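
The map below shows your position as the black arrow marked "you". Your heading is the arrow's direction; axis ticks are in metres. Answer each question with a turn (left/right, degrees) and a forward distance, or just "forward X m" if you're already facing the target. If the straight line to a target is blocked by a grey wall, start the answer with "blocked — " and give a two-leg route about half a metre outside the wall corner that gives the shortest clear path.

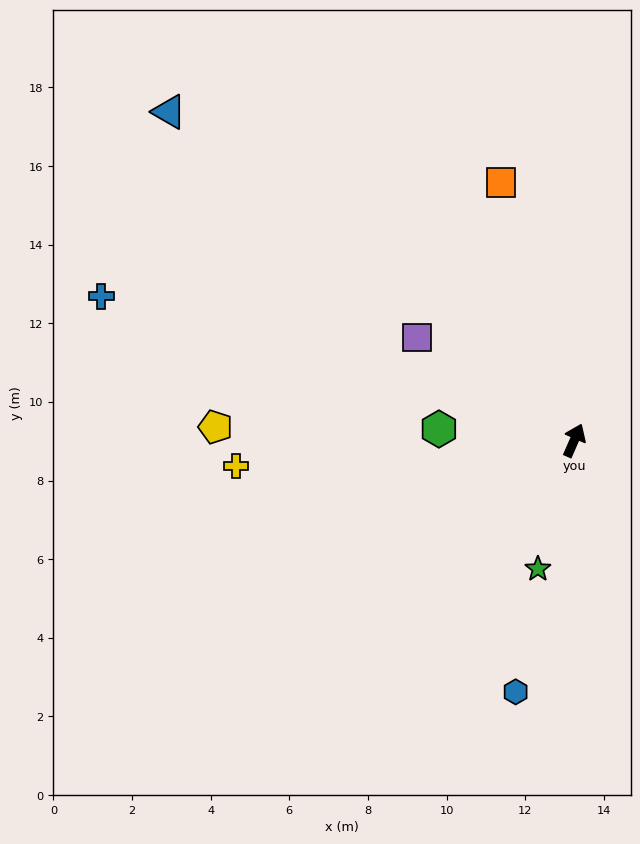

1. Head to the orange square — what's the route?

turn left 40°, forward 6.8 m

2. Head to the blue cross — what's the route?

turn left 97°, forward 12.6 m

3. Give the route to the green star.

turn right 172°, forward 3.4 m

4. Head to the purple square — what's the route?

turn left 80°, forward 4.8 m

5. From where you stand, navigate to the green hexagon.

turn left 109°, forward 3.5 m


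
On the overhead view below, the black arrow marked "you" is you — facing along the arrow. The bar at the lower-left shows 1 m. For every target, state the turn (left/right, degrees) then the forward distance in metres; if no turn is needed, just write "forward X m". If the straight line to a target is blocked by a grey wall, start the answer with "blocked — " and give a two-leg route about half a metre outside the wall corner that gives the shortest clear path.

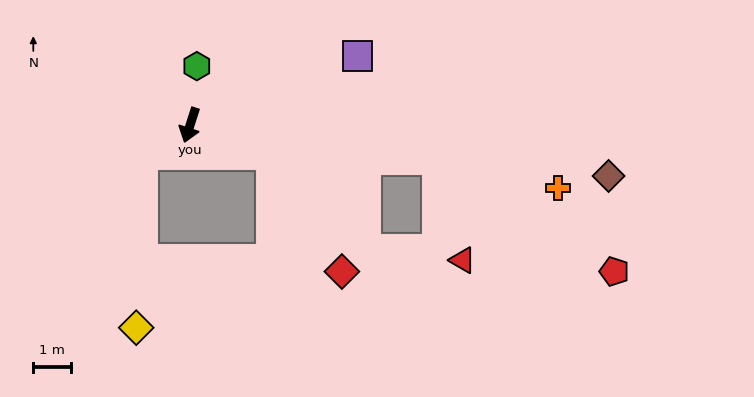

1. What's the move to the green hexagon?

turn right 169°, forward 1.6 m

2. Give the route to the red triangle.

blocked — turn left 100°, forward 6.6 m, then turn right 68°, forward 2.8 m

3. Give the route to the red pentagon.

blocked — turn left 100°, forward 6.6 m, then turn right 25°, forward 5.6 m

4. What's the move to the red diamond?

blocked — turn left 89°, forward 2.3 m, then turn right 40°, forward 3.6 m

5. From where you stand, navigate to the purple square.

turn left 130°, forward 4.8 m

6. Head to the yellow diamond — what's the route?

blocked — turn right 41°, forward 1.5 m, then turn left 57°, forward 4.6 m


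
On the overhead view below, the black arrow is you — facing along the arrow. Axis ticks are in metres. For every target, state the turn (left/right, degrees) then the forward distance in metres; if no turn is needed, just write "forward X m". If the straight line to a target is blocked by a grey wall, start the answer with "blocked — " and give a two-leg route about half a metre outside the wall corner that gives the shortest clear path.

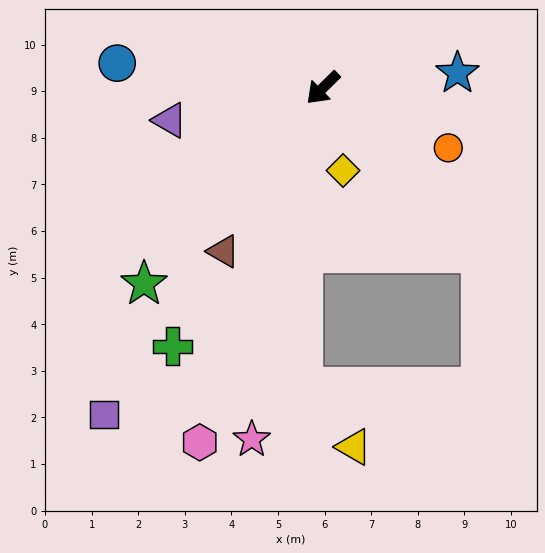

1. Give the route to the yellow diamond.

turn left 59°, forward 1.8 m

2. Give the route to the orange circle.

turn left 110°, forward 3.0 m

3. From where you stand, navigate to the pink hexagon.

turn left 26°, forward 8.1 m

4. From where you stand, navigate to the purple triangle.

turn right 33°, forward 3.4 m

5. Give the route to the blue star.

turn left 142°, forward 2.9 m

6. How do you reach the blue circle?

turn right 51°, forward 4.4 m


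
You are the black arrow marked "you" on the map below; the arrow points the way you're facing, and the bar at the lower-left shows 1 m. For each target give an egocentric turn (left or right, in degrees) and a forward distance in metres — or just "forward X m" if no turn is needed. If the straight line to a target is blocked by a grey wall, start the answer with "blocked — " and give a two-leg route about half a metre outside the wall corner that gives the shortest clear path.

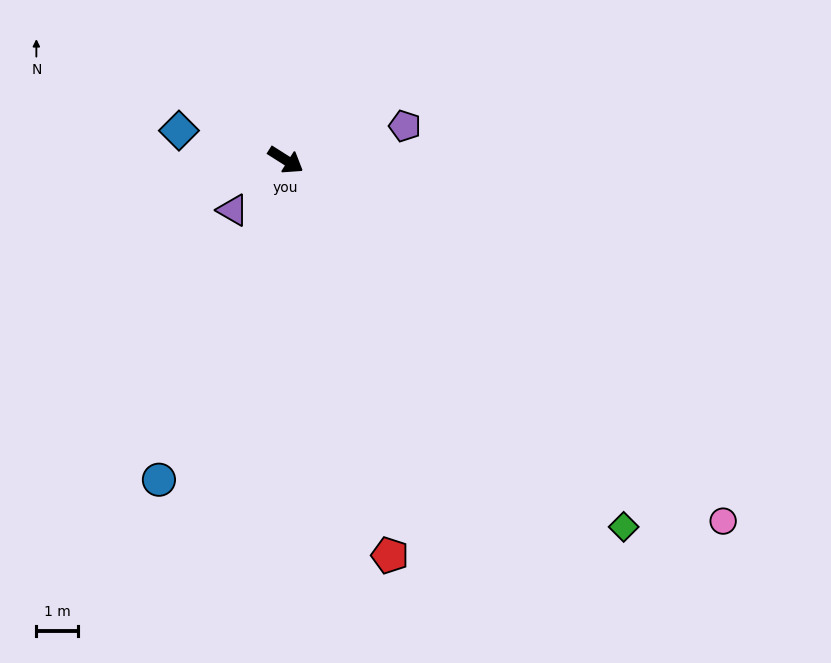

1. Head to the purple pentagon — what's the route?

turn left 48°, forward 2.9 m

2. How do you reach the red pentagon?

turn right 43°, forward 9.7 m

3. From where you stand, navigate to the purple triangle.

turn right 104°, forward 1.7 m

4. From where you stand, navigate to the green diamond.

turn right 15°, forward 11.9 m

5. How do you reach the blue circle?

turn right 79°, forward 8.2 m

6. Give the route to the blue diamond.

turn right 163°, forward 2.6 m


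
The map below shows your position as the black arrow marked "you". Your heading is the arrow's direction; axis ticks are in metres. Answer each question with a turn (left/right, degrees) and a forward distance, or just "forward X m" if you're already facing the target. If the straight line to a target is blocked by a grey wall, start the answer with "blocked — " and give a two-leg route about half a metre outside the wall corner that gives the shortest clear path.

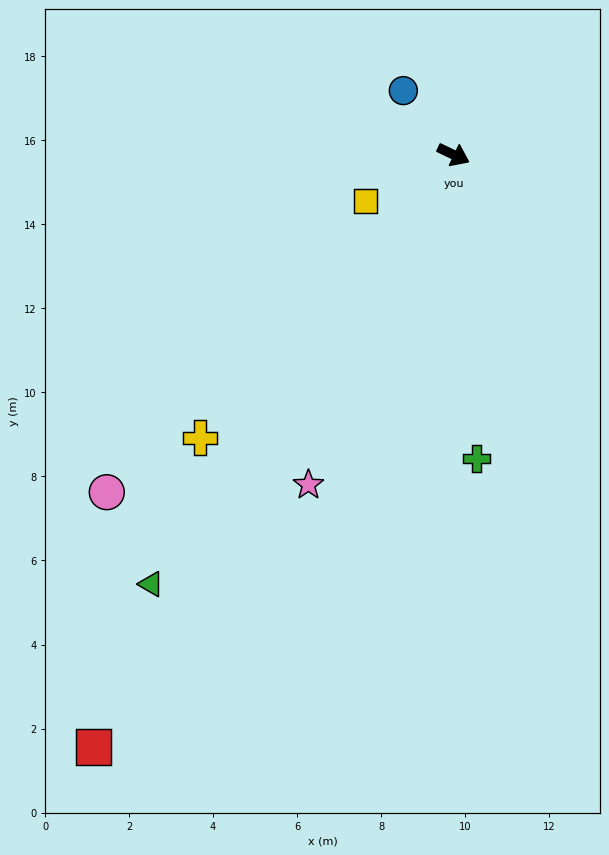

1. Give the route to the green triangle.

turn right 100°, forward 12.5 m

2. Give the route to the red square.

turn right 96°, forward 16.5 m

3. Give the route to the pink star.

turn right 88°, forward 8.6 m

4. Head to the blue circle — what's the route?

turn left 153°, forward 1.9 m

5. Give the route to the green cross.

turn right 60°, forward 7.3 m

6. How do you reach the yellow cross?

turn right 106°, forward 9.0 m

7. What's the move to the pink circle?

turn right 110°, forward 11.5 m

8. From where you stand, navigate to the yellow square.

turn right 127°, forward 2.4 m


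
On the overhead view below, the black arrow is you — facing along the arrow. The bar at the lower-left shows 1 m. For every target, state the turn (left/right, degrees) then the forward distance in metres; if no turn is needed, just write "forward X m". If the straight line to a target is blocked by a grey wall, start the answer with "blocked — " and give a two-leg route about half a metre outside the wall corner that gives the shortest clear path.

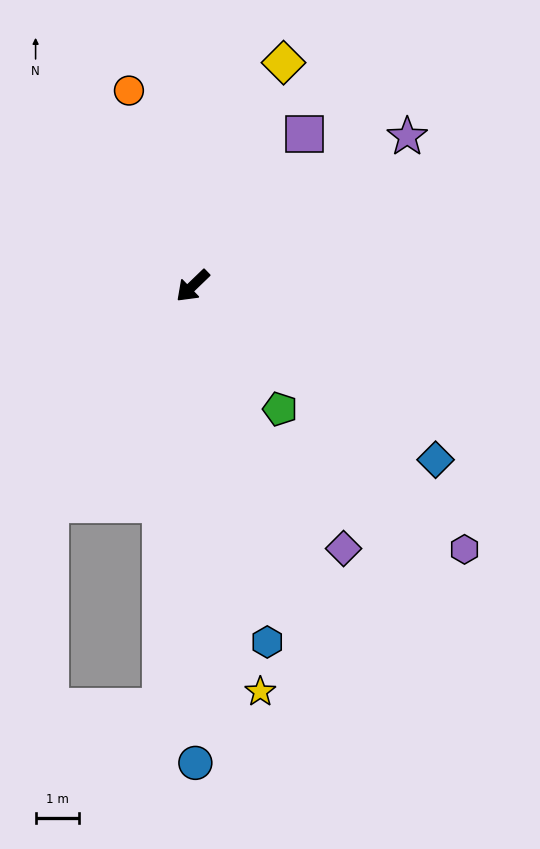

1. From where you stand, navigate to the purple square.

turn right 170°, forward 4.3 m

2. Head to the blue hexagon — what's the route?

turn left 58°, forward 8.4 m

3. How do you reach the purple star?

turn left 171°, forward 6.0 m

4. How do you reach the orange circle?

turn right 116°, forward 4.7 m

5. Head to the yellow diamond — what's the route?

turn right 156°, forward 5.5 m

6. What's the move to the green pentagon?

turn left 81°, forward 3.5 m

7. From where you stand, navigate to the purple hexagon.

turn left 92°, forward 8.7 m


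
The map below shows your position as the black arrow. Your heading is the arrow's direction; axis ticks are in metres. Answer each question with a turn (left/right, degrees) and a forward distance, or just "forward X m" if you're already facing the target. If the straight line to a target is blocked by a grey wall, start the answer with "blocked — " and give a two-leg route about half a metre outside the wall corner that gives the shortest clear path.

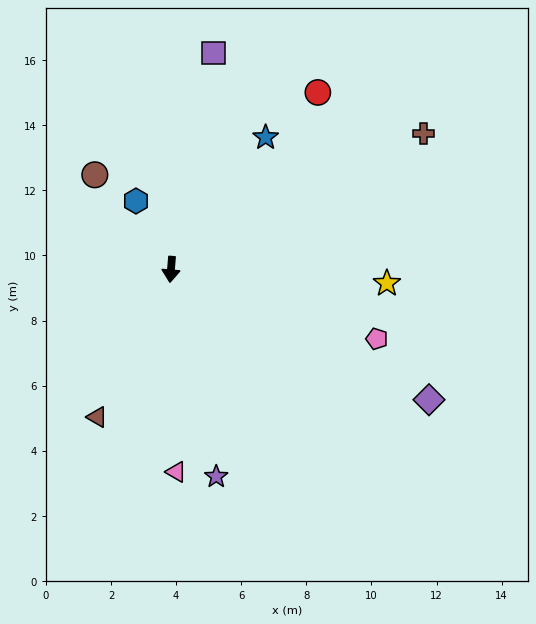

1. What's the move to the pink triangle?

turn left 6°, forward 6.2 m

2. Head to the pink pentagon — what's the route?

turn left 76°, forward 6.7 m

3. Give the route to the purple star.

turn left 17°, forward 6.5 m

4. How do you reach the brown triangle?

turn right 22°, forward 5.1 m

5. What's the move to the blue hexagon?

turn right 148°, forward 2.4 m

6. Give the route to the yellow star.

turn left 91°, forward 6.6 m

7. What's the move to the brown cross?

turn left 123°, forward 8.8 m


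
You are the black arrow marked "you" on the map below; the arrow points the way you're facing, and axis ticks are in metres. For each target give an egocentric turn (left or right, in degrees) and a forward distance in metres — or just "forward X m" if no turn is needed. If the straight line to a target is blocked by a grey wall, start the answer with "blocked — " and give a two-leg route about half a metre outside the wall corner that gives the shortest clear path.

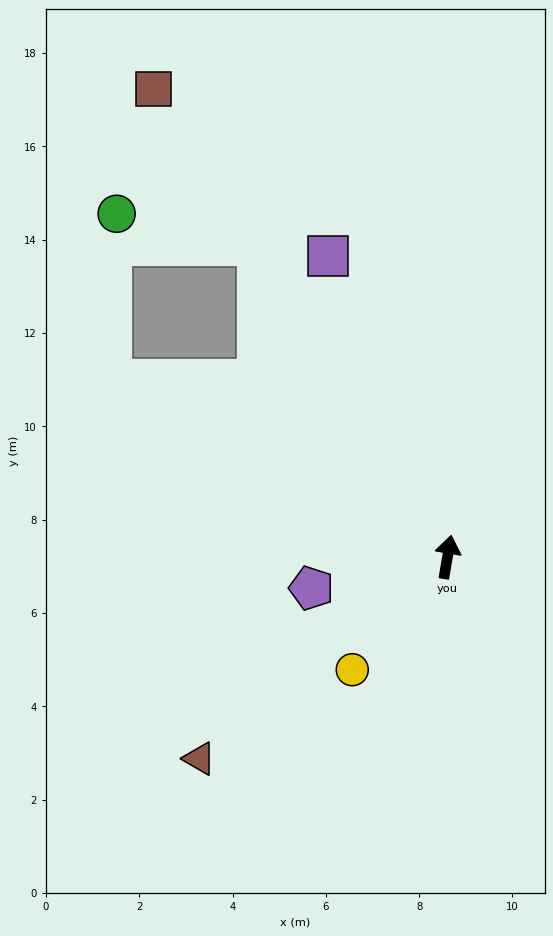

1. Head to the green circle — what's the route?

blocked — turn left 41°, forward 7.8 m, then turn left 46°, forward 3.1 m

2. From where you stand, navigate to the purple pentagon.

turn left 113°, forward 3.0 m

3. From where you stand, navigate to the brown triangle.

turn left 139°, forward 6.9 m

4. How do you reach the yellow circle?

turn left 150°, forward 3.2 m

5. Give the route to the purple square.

turn left 31°, forward 6.9 m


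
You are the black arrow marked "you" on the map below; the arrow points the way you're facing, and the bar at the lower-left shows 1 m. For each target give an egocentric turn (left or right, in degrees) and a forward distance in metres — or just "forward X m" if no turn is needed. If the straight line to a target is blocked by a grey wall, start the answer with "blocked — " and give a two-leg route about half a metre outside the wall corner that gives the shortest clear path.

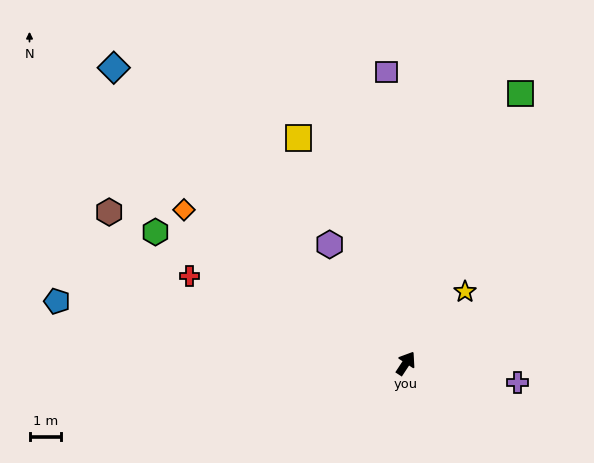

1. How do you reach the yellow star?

turn right 6°, forward 2.9 m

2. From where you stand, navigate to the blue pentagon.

turn left 113°, forward 11.1 m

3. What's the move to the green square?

turn left 10°, forward 9.2 m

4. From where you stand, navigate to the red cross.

turn left 101°, forward 7.3 m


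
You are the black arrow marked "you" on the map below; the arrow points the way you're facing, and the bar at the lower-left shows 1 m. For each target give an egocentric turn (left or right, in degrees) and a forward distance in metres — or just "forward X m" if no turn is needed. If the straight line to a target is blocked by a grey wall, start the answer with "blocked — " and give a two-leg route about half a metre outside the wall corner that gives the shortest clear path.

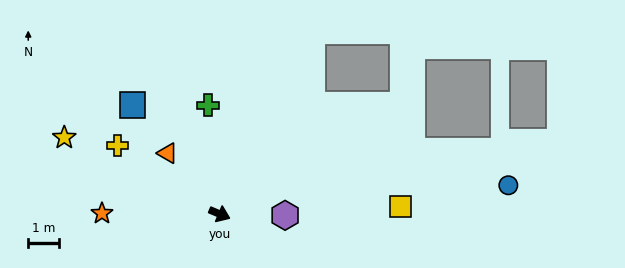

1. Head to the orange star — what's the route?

turn right 157°, forward 3.8 m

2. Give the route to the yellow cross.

turn left 169°, forward 4.0 m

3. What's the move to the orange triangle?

turn left 153°, forward 2.6 m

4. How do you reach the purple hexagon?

turn left 22°, forward 2.1 m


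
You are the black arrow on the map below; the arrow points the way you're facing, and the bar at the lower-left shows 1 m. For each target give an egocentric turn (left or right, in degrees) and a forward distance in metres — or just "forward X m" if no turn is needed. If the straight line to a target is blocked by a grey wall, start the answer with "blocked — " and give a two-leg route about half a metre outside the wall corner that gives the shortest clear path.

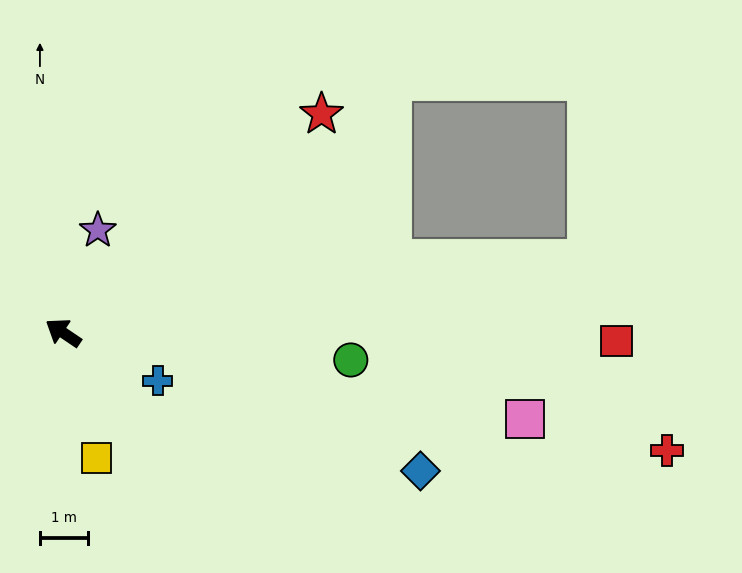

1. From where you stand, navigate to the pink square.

turn right 157°, forward 9.7 m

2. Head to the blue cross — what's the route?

turn right 173°, forward 2.2 m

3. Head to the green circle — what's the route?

turn right 151°, forward 6.0 m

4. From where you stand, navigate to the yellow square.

turn left 139°, forward 2.7 m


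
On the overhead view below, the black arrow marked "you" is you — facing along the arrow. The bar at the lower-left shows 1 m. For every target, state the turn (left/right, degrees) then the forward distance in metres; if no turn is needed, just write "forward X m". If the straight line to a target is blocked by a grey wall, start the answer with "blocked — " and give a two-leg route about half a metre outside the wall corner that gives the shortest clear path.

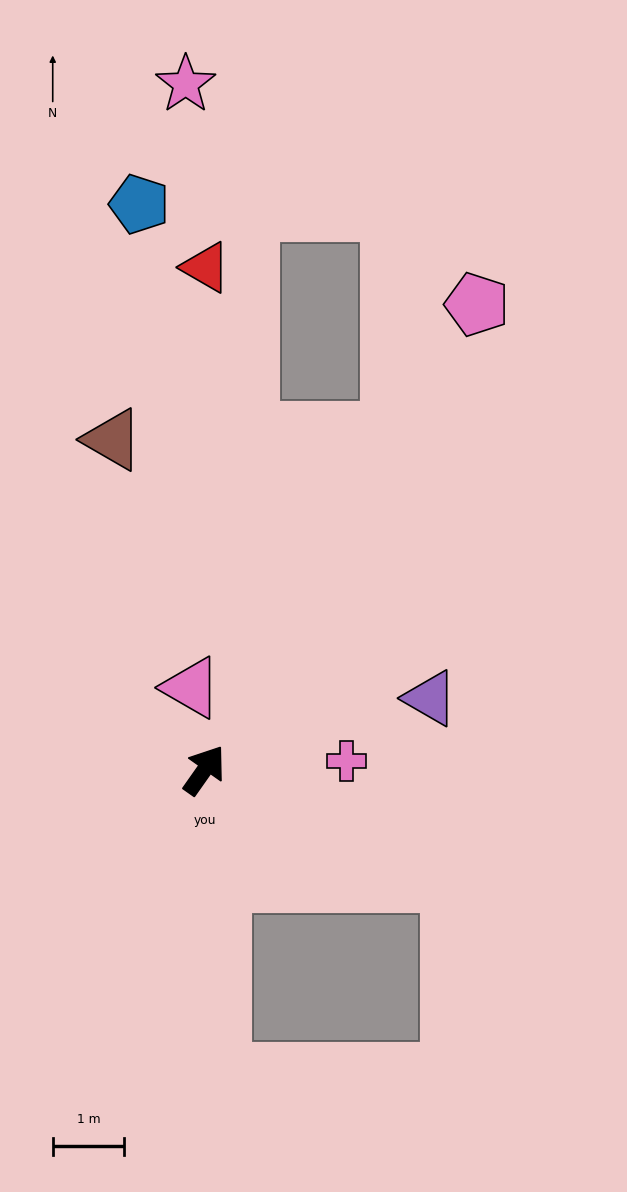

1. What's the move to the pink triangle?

turn left 44°, forward 1.2 m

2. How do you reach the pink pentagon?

turn left 5°, forward 7.5 m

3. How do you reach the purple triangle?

turn right 37°, forward 3.3 m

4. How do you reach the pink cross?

turn right 51°, forward 2.0 m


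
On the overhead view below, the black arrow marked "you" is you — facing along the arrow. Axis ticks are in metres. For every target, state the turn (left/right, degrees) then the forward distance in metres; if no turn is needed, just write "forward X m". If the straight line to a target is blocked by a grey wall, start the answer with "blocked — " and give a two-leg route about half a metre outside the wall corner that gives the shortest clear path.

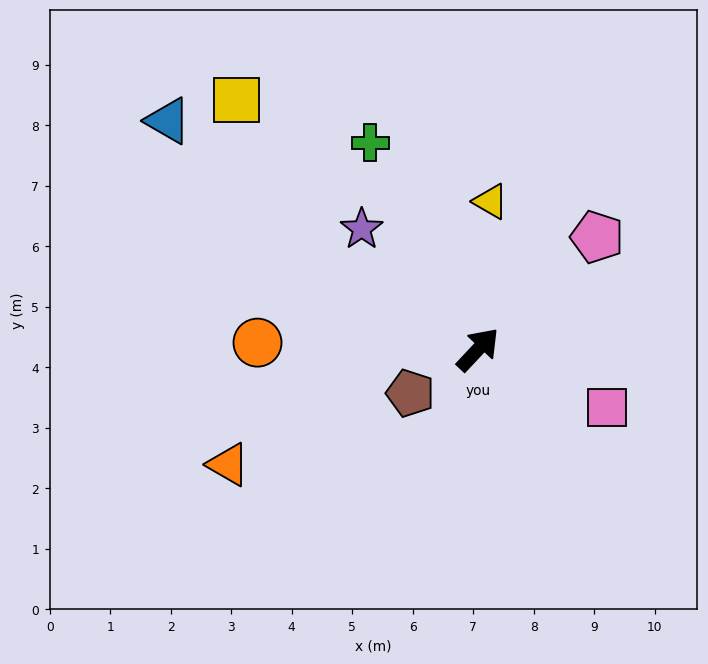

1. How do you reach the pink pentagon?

turn right 4°, forward 2.7 m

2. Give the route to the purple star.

turn left 87°, forward 2.8 m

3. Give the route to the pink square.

turn right 71°, forward 2.3 m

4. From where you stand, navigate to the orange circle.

turn left 131°, forward 3.6 m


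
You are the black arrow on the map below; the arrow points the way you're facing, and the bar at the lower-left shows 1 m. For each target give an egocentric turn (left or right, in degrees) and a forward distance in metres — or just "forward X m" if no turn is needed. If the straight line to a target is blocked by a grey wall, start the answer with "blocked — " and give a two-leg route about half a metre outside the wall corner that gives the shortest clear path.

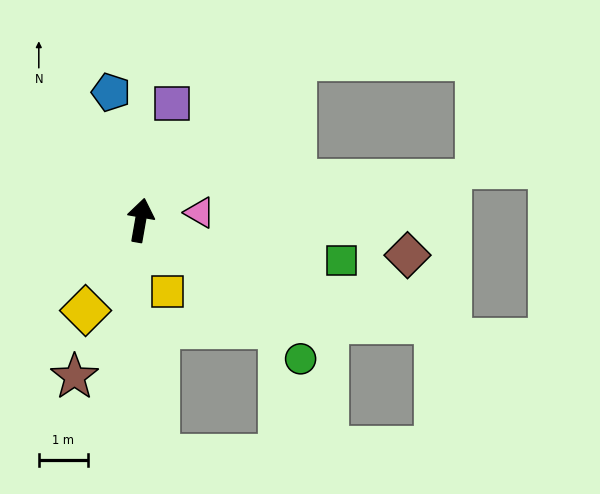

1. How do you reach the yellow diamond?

turn left 159°, forward 2.1 m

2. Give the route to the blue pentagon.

turn left 23°, forward 2.7 m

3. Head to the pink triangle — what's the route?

turn right 73°, forward 1.2 m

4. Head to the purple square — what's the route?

turn right 5°, forward 2.5 m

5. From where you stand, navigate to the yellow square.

turn right 149°, forward 1.5 m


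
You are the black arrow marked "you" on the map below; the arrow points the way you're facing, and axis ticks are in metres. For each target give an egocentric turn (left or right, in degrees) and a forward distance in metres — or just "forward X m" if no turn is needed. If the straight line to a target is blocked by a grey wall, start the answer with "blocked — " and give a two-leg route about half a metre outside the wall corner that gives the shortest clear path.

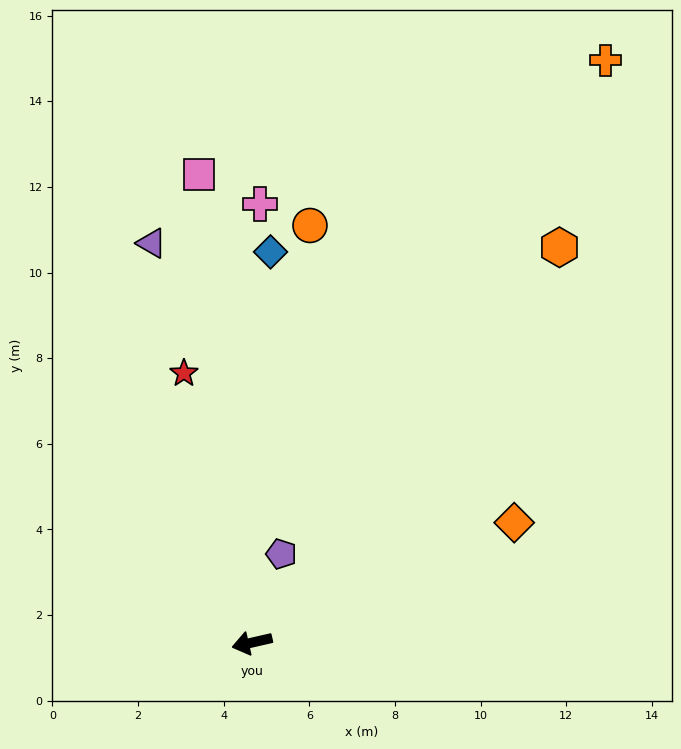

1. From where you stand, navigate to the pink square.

turn right 96°, forward 11.0 m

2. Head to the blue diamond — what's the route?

turn right 106°, forward 9.1 m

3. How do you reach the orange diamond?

turn right 168°, forward 6.7 m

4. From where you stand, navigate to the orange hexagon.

turn right 141°, forward 11.7 m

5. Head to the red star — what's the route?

turn right 89°, forward 6.5 m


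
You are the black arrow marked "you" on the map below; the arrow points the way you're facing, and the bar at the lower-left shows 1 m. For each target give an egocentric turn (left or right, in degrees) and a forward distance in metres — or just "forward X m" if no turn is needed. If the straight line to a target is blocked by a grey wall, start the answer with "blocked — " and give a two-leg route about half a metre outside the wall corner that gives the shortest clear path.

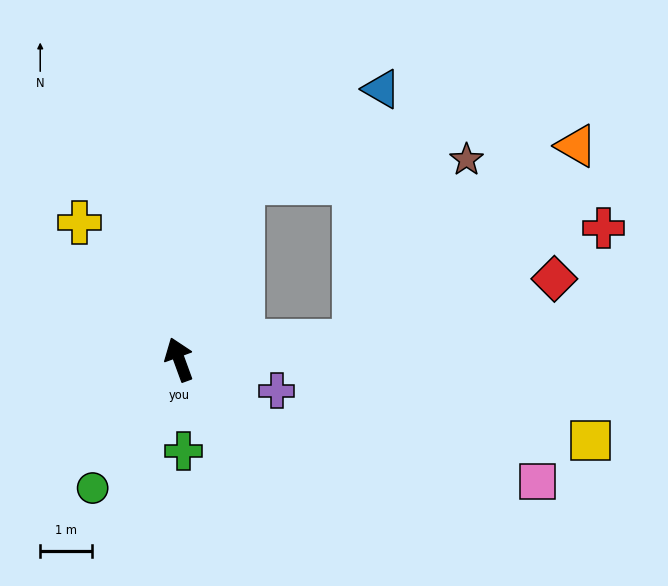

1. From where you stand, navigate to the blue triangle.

blocked — turn right 40°, forward 3.6 m, then turn right 36°, forward 3.2 m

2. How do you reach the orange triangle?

blocked — turn right 104°, forward 3.4 m, then turn left 35°, forward 5.7 m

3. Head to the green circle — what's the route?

turn left 126°, forward 3.0 m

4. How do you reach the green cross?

turn left 163°, forward 1.8 m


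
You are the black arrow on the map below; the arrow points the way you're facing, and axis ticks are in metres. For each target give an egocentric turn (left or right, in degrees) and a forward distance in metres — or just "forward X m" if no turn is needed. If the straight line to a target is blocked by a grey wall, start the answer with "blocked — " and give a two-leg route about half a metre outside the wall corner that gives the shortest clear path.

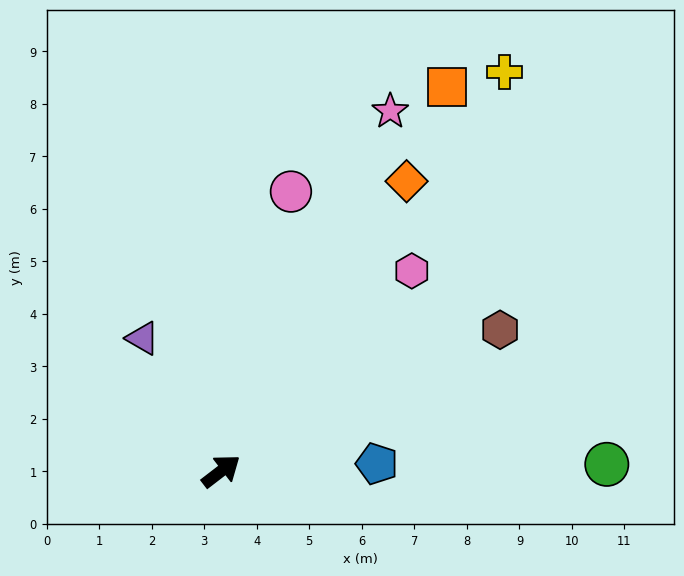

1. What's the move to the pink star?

turn left 27°, forward 7.6 m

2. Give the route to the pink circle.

turn left 38°, forward 5.5 m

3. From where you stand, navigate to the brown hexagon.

turn right 11°, forward 6.0 m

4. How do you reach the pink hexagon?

turn left 9°, forward 5.3 m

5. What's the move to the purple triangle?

turn left 83°, forward 2.9 m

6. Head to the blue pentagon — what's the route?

turn right 35°, forward 3.0 m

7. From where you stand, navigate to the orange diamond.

turn left 20°, forward 6.6 m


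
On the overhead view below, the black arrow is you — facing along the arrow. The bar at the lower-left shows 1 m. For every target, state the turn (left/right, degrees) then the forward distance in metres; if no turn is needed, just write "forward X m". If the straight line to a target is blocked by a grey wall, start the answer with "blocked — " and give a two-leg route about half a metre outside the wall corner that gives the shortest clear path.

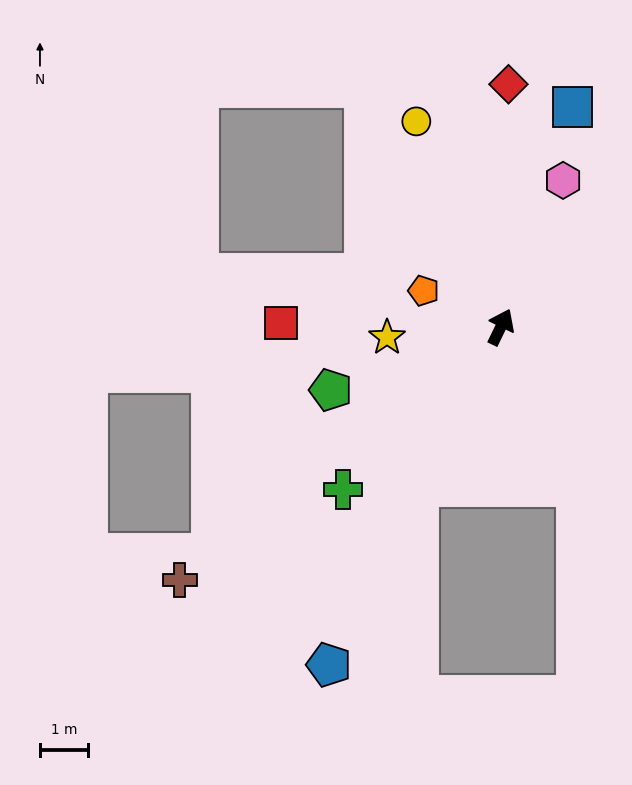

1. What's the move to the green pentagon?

turn left 136°, forward 3.7 m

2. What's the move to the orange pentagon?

turn left 91°, forward 1.8 m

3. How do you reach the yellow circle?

turn left 48°, forward 4.6 m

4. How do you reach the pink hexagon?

turn left 3°, forward 3.3 m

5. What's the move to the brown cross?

turn left 154°, forward 8.4 m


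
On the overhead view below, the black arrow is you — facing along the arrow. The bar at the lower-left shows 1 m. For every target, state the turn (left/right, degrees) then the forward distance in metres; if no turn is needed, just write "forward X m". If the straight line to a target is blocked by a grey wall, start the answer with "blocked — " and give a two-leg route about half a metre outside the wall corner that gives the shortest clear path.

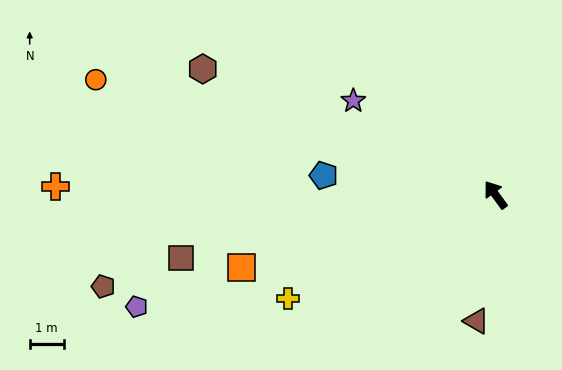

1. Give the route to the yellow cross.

turn left 81°, forward 6.8 m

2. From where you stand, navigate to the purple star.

turn left 21°, forward 5.0 m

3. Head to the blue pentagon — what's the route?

turn left 48°, forward 5.1 m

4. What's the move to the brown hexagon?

turn left 31°, forward 9.4 m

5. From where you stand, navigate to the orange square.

turn left 70°, forward 7.8 m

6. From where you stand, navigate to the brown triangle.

turn left 135°, forward 3.8 m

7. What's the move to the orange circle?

turn left 38°, forward 12.3 m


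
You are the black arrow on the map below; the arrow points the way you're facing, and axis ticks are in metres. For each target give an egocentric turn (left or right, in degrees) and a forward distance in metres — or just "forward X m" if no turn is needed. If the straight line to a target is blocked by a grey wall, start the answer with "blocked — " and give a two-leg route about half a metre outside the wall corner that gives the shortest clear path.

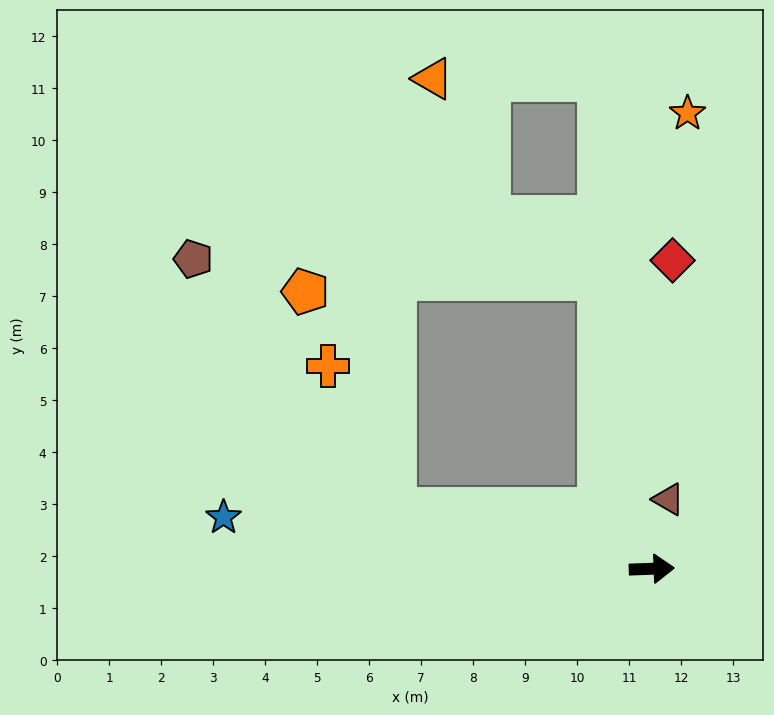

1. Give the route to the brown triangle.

turn left 74°, forward 1.4 m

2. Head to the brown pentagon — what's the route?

blocked — turn left 165°, forward 5.1 m, then turn right 38°, forward 6.2 m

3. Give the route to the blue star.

turn left 171°, forward 8.3 m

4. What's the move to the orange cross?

blocked — turn left 165°, forward 5.1 m, then turn right 52°, forward 3.0 m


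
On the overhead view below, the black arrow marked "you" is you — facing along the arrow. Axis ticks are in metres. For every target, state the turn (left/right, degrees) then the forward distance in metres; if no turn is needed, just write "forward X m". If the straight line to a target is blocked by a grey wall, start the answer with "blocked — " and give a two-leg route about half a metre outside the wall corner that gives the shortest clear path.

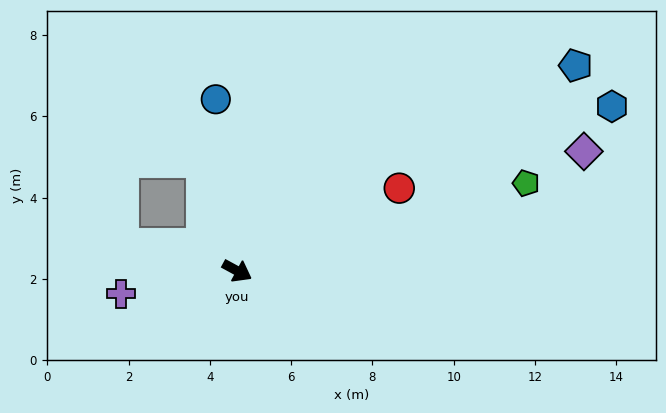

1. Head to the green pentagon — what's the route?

turn left 45°, forward 7.4 m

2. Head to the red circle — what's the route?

turn left 56°, forward 4.5 m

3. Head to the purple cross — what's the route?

turn right 140°, forward 2.9 m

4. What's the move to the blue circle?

turn left 126°, forward 4.3 m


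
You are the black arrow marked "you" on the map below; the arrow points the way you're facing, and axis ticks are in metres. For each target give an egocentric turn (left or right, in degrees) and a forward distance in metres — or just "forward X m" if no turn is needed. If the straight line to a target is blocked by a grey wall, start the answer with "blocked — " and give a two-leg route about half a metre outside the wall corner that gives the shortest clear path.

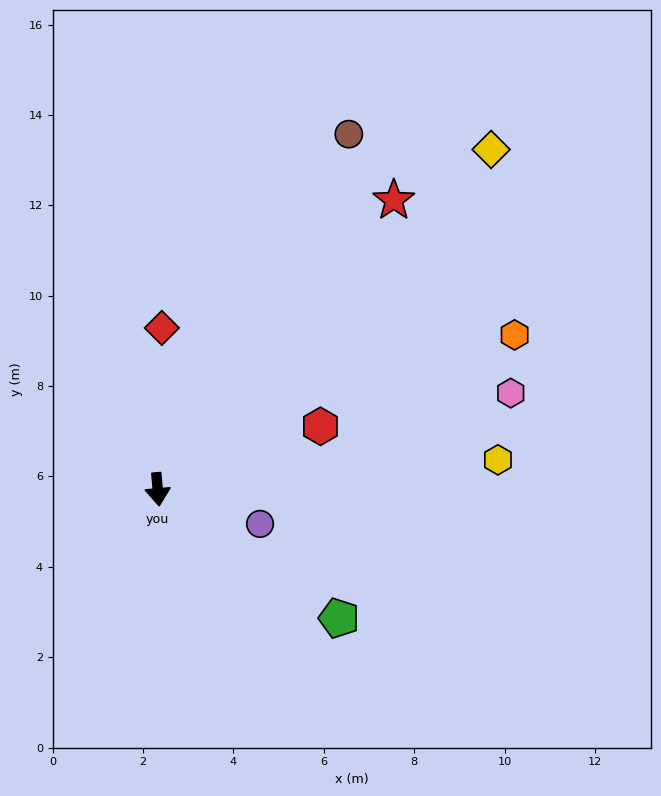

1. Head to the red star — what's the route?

turn left 136°, forward 8.3 m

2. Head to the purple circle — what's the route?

turn left 66°, forward 2.4 m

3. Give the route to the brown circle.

turn left 147°, forward 8.9 m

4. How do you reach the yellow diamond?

turn left 131°, forward 10.5 m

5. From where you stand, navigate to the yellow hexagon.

turn left 90°, forward 7.6 m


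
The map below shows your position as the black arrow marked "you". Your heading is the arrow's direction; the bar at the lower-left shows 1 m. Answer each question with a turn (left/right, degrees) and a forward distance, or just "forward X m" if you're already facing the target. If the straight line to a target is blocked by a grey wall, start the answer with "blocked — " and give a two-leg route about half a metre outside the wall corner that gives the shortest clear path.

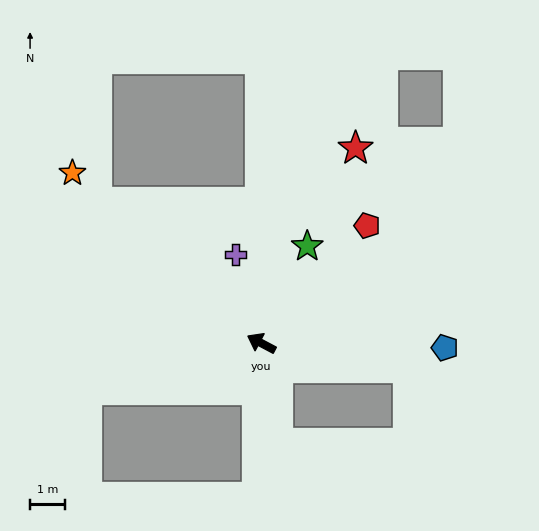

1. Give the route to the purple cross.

turn right 46°, forward 2.6 m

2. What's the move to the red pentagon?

turn right 104°, forward 4.5 m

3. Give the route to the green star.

turn right 87°, forward 3.0 m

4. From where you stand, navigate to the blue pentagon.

turn right 154°, forward 5.2 m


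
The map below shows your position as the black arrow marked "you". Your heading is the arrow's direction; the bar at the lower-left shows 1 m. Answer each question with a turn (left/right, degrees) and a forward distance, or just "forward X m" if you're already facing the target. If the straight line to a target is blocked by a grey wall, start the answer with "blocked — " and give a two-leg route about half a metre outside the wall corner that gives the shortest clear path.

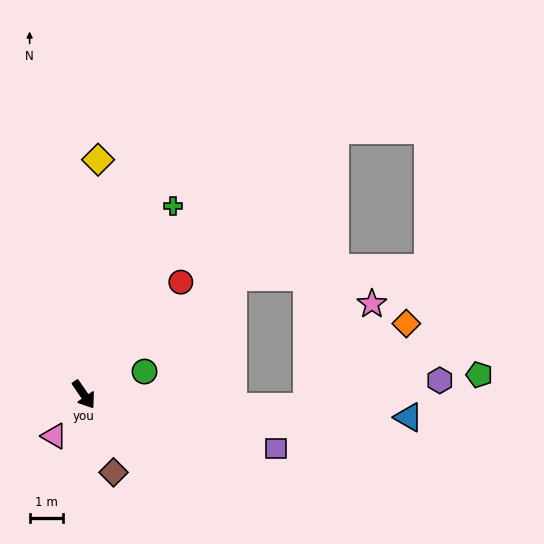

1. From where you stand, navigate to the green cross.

turn left 120°, forward 6.2 m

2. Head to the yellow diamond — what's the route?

turn left 142°, forward 7.0 m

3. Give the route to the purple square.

turn left 40°, forward 6.0 m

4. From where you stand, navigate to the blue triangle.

turn left 51°, forward 9.7 m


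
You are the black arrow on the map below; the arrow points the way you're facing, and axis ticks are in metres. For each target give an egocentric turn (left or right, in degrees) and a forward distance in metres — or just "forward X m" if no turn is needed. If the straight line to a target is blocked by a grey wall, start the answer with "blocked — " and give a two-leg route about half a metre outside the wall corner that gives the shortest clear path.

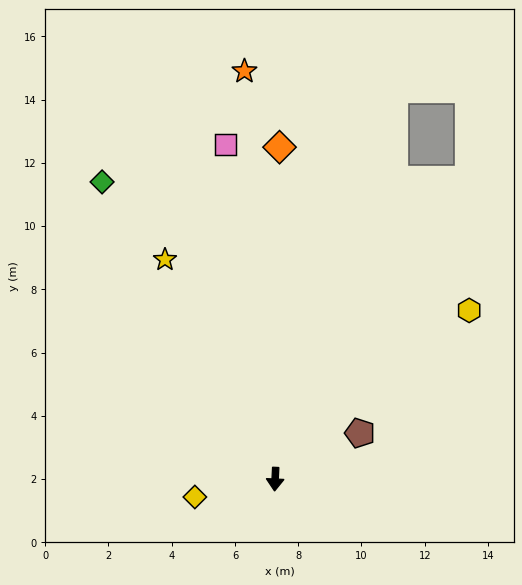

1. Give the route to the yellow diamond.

turn right 75°, forward 2.6 m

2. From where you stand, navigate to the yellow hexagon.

turn left 134°, forward 8.1 m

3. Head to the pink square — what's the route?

turn right 169°, forward 10.7 m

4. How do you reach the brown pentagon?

turn left 121°, forward 3.1 m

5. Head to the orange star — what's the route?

turn right 173°, forward 12.9 m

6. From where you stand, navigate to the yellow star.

turn right 151°, forward 7.8 m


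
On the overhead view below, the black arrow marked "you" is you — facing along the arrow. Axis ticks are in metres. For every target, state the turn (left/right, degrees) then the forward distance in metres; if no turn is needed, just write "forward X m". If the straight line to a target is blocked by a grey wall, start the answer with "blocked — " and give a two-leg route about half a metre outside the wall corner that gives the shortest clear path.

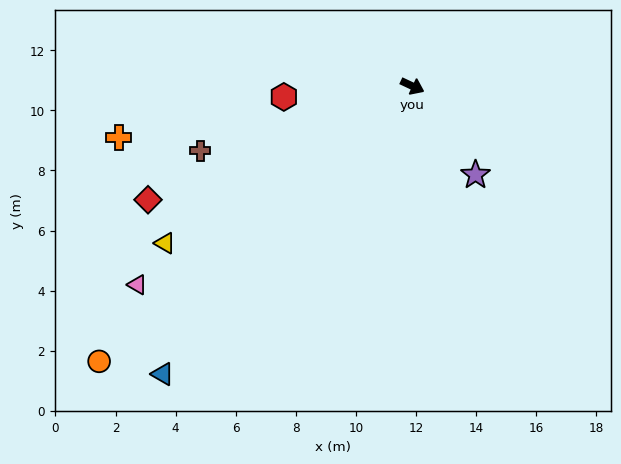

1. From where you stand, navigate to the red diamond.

turn right 132°, forward 9.6 m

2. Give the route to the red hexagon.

turn right 150°, forward 4.3 m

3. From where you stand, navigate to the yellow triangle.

turn right 122°, forward 9.8 m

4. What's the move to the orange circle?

turn right 114°, forward 13.9 m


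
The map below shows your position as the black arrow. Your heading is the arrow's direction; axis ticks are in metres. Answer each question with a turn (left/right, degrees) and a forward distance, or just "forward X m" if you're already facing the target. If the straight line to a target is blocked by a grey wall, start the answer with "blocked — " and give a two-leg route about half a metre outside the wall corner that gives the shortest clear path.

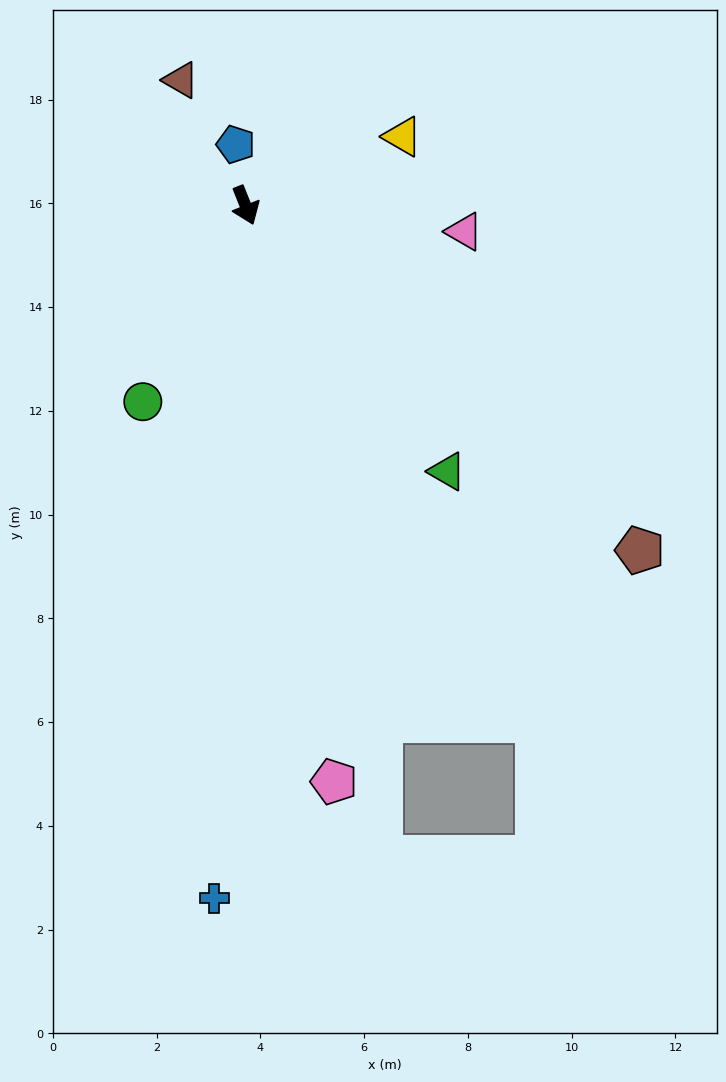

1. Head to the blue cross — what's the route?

turn right 24°, forward 13.4 m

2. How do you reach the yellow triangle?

turn left 92°, forward 3.3 m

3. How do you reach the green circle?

turn right 49°, forward 4.3 m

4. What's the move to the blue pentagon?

turn left 167°, forward 1.2 m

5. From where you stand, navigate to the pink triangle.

turn left 61°, forward 4.2 m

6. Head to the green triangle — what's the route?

turn left 15°, forward 6.4 m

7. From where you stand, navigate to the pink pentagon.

turn right 13°, forward 11.2 m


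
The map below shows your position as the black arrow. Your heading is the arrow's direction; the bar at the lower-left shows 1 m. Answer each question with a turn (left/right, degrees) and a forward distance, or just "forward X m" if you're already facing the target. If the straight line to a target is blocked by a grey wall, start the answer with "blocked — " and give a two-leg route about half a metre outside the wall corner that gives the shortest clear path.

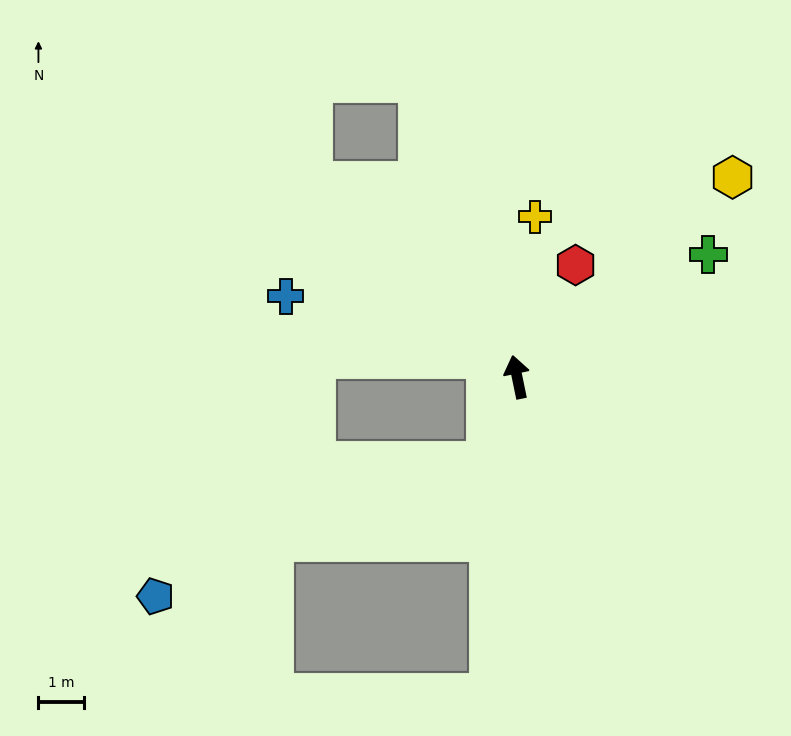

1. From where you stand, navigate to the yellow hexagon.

turn right 59°, forward 6.4 m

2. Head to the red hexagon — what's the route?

turn right 39°, forward 2.8 m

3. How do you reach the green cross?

turn right 69°, forward 5.0 m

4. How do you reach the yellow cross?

turn right 18°, forward 3.5 m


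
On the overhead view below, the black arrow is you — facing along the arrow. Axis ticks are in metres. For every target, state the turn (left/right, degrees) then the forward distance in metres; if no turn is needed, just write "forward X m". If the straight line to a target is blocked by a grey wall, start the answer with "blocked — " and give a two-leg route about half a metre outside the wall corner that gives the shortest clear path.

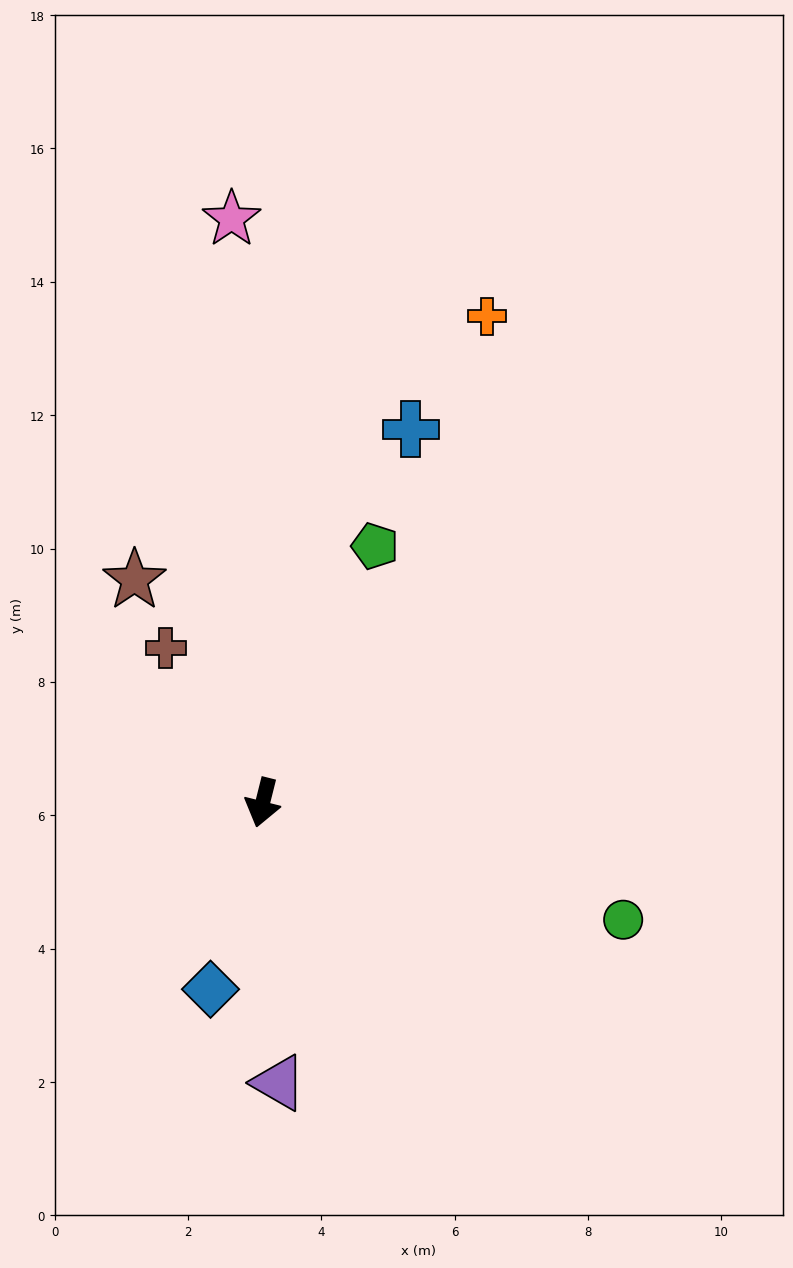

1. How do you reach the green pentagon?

turn left 170°, forward 4.2 m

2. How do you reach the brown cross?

turn right 134°, forward 2.7 m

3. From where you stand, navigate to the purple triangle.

turn left 17°, forward 4.2 m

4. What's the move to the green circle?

turn left 86°, forward 5.7 m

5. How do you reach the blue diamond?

forward 2.9 m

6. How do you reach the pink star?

turn right 163°, forward 8.8 m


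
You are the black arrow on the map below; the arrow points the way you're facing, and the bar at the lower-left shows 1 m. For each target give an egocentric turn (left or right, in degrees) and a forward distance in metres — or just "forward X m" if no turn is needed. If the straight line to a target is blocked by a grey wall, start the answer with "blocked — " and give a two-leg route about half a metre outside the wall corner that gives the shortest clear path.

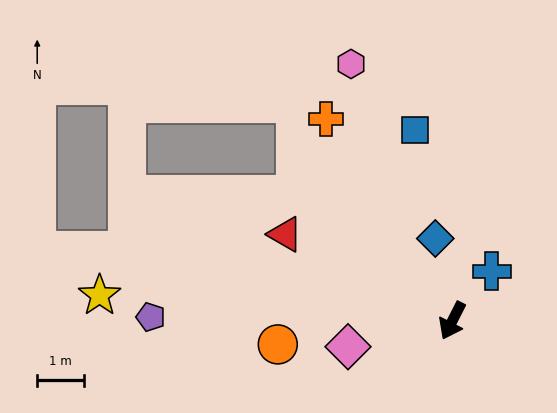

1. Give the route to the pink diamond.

turn right 49°, forward 2.3 m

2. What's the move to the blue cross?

turn left 168°, forward 1.4 m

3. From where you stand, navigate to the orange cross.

turn right 121°, forward 5.1 m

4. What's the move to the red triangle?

turn right 90°, forward 4.1 m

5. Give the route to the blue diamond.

turn right 141°, forward 1.8 m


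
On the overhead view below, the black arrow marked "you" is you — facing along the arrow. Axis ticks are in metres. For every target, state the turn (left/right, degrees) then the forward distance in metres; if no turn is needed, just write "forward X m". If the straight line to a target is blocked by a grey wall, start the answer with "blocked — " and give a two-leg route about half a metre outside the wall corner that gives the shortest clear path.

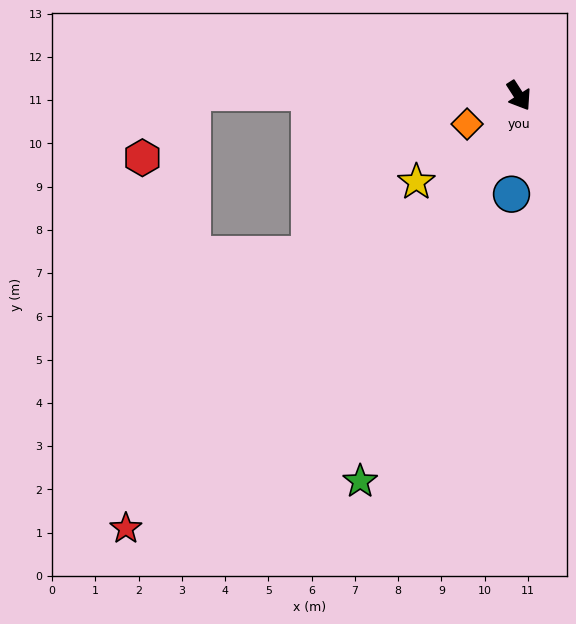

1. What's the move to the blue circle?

turn right 37°, forward 2.3 m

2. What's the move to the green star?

turn right 55°, forward 9.6 m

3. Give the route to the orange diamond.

turn right 94°, forward 1.4 m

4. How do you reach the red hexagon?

blocked — turn right 123°, forward 7.5 m, then turn left 52°, forward 1.9 m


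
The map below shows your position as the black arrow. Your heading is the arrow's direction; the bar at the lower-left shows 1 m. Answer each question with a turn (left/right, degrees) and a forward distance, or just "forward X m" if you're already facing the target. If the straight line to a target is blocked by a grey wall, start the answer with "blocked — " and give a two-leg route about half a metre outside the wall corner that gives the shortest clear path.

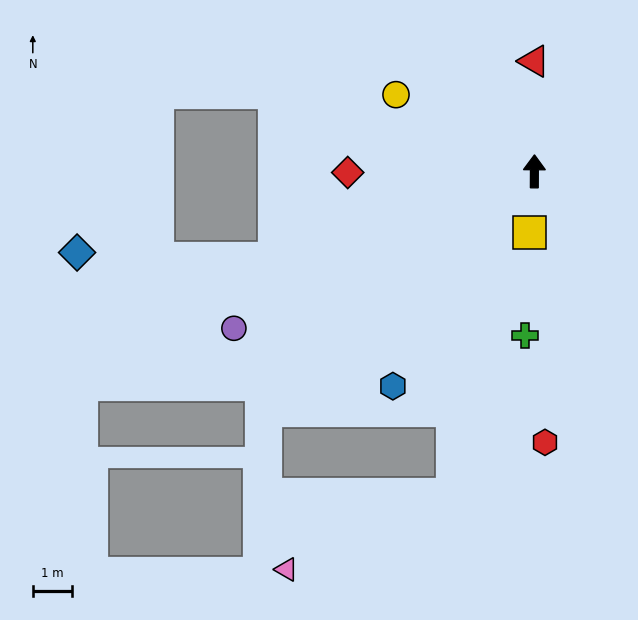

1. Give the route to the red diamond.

turn left 91°, forward 4.8 m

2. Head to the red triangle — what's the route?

forward 2.8 m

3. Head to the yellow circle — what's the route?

turn left 61°, forward 4.0 m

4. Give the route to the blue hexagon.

turn left 147°, forward 6.6 m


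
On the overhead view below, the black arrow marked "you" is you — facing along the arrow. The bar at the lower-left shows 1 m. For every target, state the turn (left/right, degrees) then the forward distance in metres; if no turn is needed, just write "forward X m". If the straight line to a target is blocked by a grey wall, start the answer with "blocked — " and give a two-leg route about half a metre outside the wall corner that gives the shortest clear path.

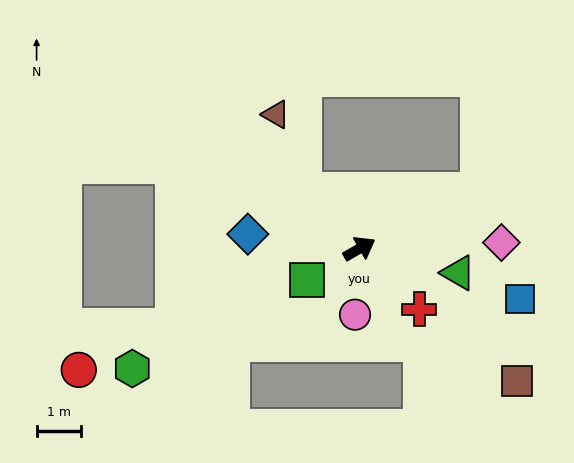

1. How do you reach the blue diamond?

turn left 143°, forward 2.5 m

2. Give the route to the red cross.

turn right 75°, forward 1.9 m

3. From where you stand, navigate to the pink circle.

turn right 124°, forward 1.5 m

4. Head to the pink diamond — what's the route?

turn right 27°, forward 3.2 m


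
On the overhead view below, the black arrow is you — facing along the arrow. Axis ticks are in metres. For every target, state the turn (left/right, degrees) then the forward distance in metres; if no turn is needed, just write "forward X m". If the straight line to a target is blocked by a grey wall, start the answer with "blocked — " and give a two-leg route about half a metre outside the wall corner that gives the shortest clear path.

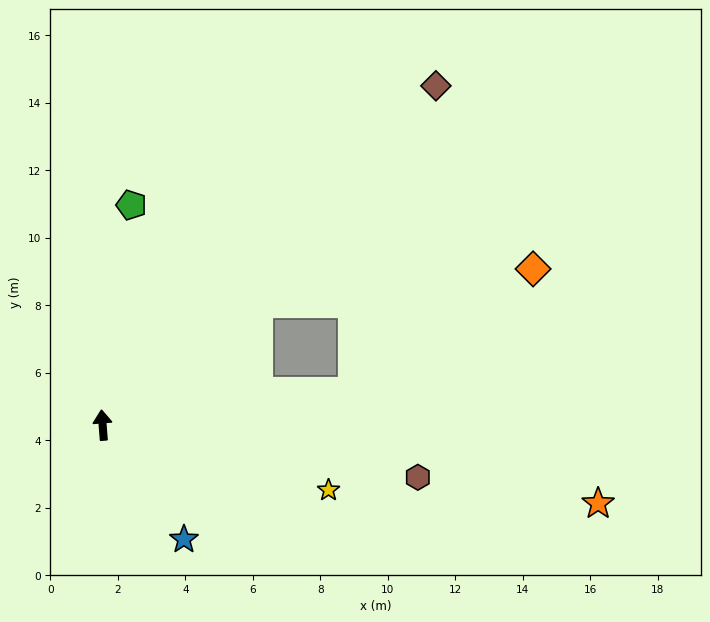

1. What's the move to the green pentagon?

turn right 12°, forward 6.6 m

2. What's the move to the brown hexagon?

turn right 104°, forward 9.5 m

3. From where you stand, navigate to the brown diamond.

turn right 49°, forward 14.1 m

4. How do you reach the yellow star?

turn right 111°, forward 7.0 m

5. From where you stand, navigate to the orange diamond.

blocked — turn right 87°, forward 7.5 m, then turn left 27°, forward 6.5 m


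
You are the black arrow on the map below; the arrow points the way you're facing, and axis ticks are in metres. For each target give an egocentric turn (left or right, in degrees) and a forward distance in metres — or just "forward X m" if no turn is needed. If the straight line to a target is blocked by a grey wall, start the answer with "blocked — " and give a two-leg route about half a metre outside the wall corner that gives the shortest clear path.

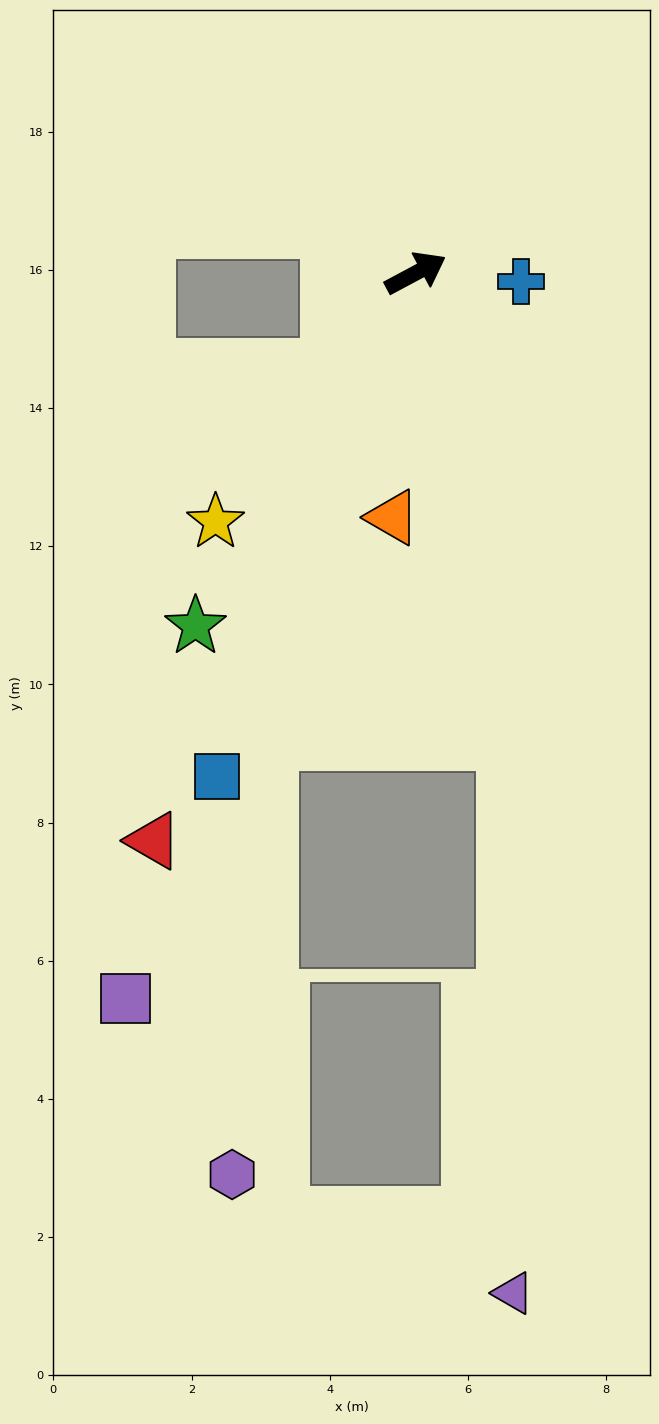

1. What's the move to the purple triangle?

blocked — turn right 107°, forward 6.9 m, then turn right 10°, forward 8.0 m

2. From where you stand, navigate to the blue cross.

turn right 33°, forward 1.5 m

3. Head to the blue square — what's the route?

turn right 140°, forward 7.8 m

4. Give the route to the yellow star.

turn right 157°, forward 4.6 m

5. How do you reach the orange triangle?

turn right 124°, forward 3.6 m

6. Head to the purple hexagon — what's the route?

blocked — turn right 136°, forward 7.1 m, then turn left 13°, forward 6.3 m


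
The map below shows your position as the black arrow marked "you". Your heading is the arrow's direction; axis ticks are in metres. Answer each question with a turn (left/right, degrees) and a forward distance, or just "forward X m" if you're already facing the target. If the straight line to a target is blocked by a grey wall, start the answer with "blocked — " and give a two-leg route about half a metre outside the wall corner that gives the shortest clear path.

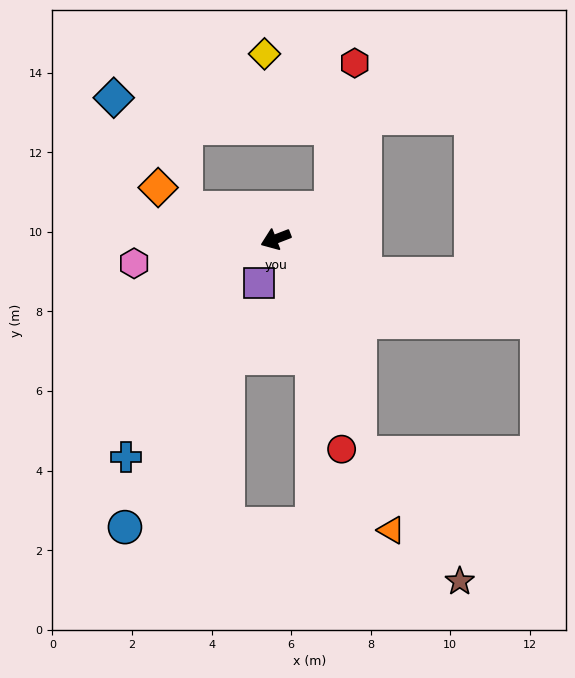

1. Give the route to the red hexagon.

blocked — turn right 172°, forward 1.6 m, then turn left 52°, forward 3.7 m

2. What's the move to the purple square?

turn left 48°, forward 1.2 m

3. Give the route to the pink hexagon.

turn right 11°, forward 3.6 m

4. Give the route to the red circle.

turn left 86°, forward 5.5 m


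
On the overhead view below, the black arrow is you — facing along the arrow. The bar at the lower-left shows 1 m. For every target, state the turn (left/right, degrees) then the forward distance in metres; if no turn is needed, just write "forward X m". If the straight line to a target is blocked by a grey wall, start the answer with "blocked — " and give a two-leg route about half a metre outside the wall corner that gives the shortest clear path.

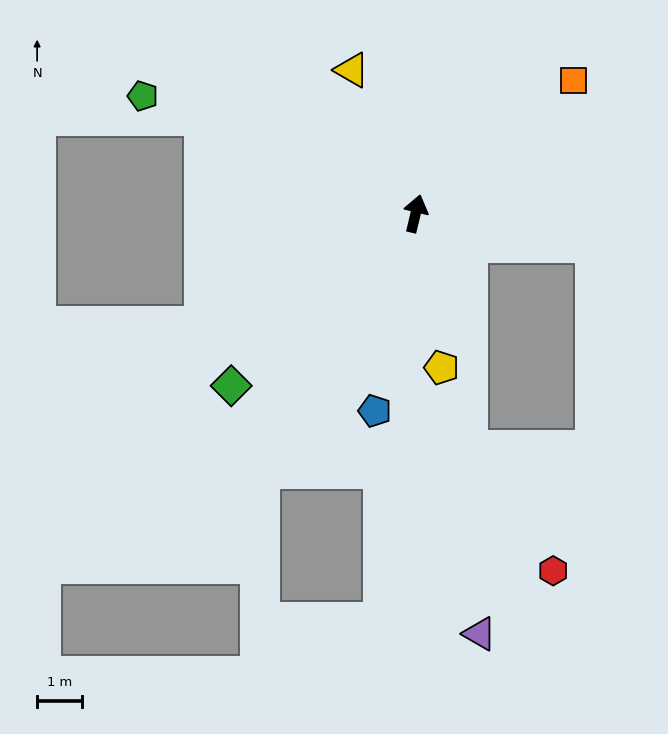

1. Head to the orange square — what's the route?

turn right 36°, forward 4.6 m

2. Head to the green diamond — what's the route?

turn left 147°, forward 5.7 m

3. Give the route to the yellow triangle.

turn left 37°, forward 3.5 m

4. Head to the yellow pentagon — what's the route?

turn right 157°, forward 3.5 m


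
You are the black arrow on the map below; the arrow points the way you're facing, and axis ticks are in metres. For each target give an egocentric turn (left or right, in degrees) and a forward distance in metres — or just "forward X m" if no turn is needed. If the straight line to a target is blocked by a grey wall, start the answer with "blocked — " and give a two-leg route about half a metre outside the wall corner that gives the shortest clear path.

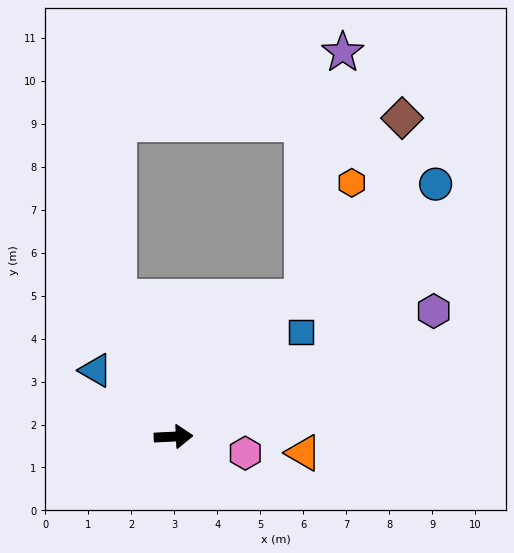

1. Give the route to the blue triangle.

turn left 137°, forward 2.4 m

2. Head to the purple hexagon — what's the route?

turn left 23°, forward 6.7 m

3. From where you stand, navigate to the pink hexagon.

turn right 16°, forward 1.7 m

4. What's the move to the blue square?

turn left 37°, forward 3.8 m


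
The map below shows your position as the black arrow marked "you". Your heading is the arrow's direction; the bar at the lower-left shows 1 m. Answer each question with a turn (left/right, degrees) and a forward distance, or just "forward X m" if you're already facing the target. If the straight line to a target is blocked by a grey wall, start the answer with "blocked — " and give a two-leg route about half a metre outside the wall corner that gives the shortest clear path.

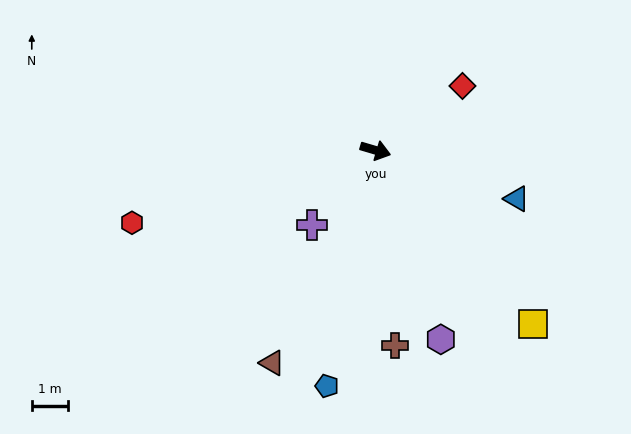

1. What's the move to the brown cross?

turn right 68°, forward 5.4 m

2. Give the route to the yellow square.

turn right 31°, forward 6.4 m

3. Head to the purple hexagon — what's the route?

turn right 54°, forward 5.5 m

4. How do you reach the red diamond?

turn left 53°, forward 3.0 m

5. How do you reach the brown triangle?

turn right 99°, forward 6.5 m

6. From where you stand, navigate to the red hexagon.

turn right 147°, forward 6.9 m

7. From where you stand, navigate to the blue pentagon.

turn right 85°, forward 6.6 m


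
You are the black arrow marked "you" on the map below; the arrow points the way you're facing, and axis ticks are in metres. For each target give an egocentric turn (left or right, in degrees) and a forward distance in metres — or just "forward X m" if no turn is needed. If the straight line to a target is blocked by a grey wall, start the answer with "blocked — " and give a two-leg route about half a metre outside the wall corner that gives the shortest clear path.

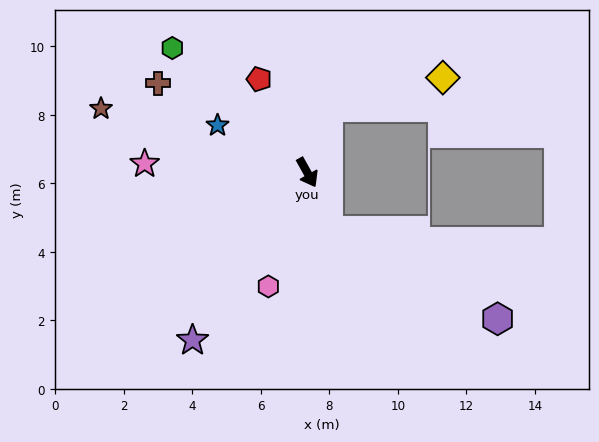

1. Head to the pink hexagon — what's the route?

turn right 48°, forward 3.5 m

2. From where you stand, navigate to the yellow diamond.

blocked — turn left 132°, forward 2.0 m, then turn right 57°, forward 3.4 m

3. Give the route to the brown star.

turn right 136°, forward 6.3 m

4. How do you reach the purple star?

turn right 64°, forward 5.9 m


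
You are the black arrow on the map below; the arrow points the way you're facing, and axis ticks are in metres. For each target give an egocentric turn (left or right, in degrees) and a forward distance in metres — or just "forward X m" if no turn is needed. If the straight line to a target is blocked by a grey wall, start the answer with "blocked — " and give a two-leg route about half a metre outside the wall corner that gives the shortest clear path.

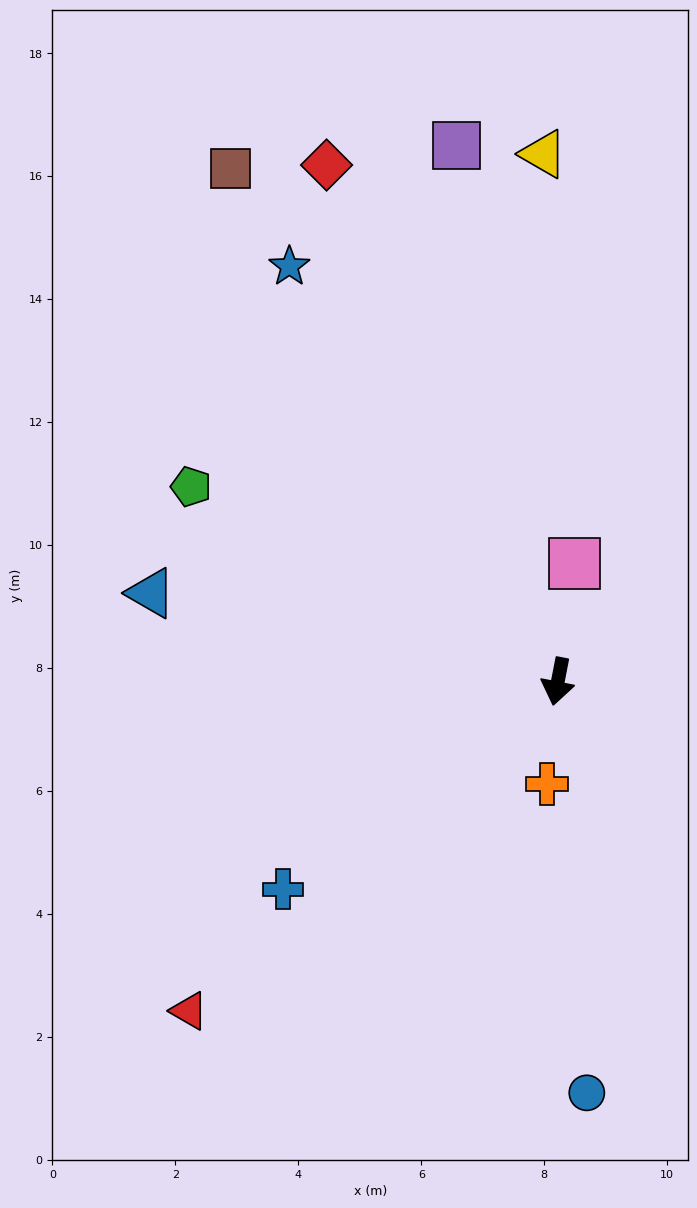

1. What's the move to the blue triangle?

turn right 91°, forward 6.8 m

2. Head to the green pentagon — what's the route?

turn right 107°, forward 6.8 m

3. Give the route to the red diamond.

turn right 145°, forward 9.2 m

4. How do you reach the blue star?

turn right 136°, forward 8.0 m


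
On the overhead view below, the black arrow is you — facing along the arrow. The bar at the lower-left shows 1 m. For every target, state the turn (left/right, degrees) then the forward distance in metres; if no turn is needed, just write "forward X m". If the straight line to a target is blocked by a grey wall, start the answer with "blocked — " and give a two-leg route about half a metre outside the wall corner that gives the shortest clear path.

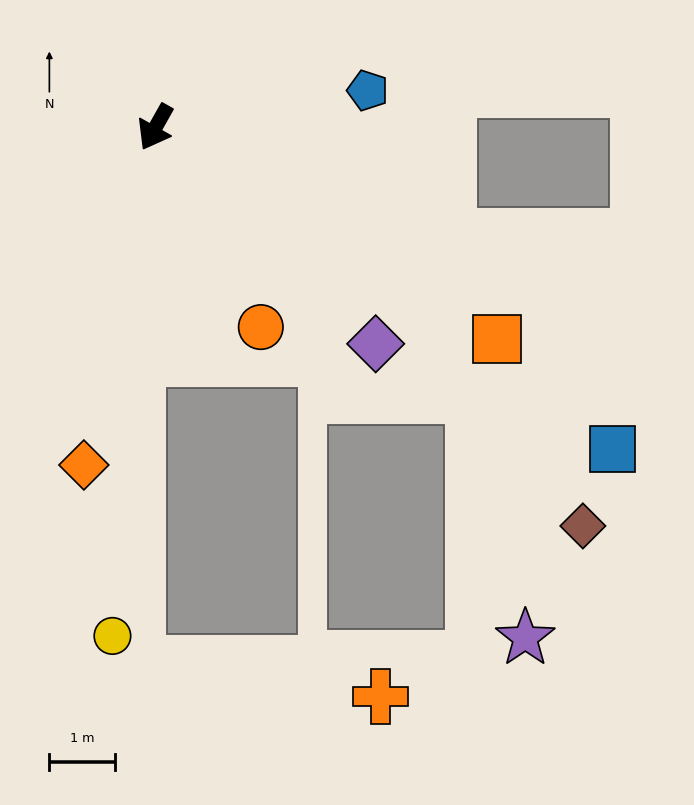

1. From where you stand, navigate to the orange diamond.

turn left 17°, forward 5.3 m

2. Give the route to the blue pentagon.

turn left 129°, forward 3.3 m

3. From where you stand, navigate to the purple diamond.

turn left 75°, forward 4.7 m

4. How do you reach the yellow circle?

turn left 25°, forward 7.8 m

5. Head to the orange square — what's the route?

turn left 88°, forward 6.1 m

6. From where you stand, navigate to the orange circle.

turn left 57°, forward 3.5 m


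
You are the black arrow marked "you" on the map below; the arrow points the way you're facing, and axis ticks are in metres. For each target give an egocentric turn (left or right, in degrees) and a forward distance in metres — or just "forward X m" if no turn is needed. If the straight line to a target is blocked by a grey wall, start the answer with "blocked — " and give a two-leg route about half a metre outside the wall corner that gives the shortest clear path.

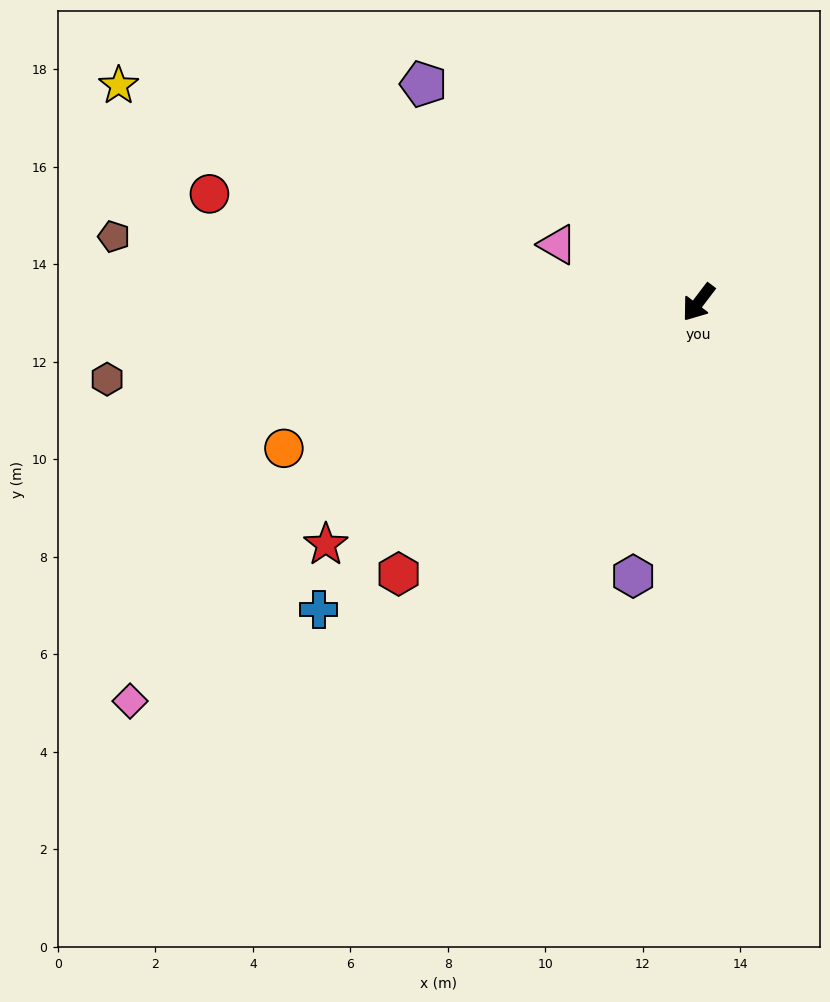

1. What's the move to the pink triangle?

turn right 75°, forward 3.1 m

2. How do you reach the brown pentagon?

turn right 59°, forward 12.1 m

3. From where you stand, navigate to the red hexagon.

turn right 11°, forward 8.3 m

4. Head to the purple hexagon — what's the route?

turn left 24°, forward 5.8 m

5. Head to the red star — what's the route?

turn right 20°, forward 9.1 m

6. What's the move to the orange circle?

turn right 33°, forward 9.0 m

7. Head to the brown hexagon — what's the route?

turn right 45°, forward 12.2 m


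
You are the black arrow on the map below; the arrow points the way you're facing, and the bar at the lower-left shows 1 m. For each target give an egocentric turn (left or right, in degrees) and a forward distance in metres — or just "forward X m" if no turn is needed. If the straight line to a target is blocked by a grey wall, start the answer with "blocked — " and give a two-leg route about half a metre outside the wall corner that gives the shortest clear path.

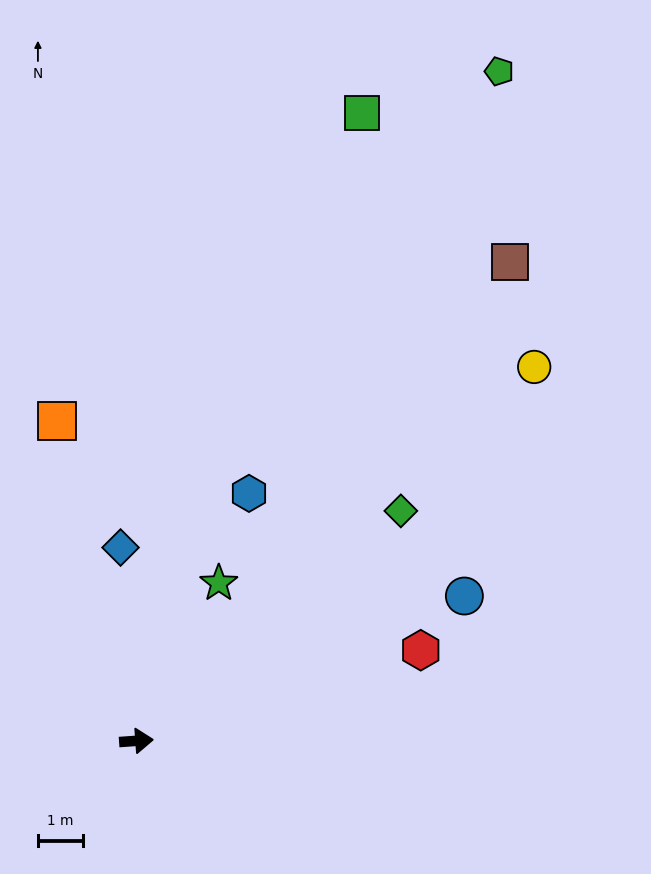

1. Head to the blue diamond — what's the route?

turn left 91°, forward 4.3 m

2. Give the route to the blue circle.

turn left 20°, forward 8.0 m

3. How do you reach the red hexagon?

turn left 14°, forward 6.6 m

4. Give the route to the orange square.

turn left 100°, forward 7.3 m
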